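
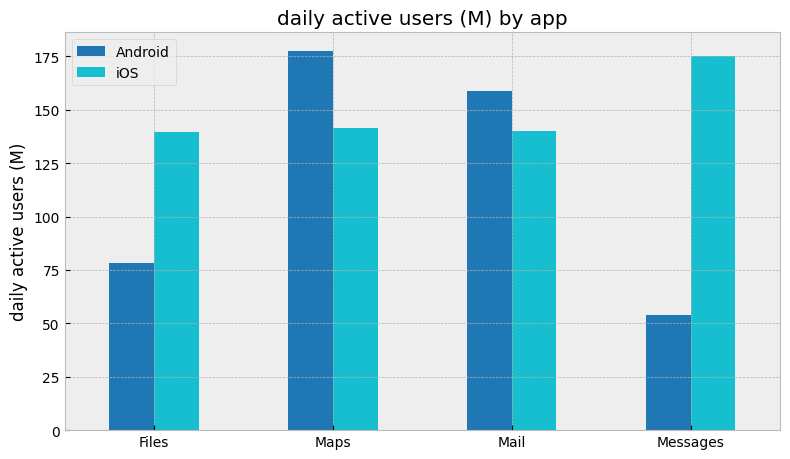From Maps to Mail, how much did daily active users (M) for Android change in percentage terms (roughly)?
Maps ≈ 180, Mail ≈ 160; (160 − 180) / 180 ≈ -11.1%.

≈ -11.1%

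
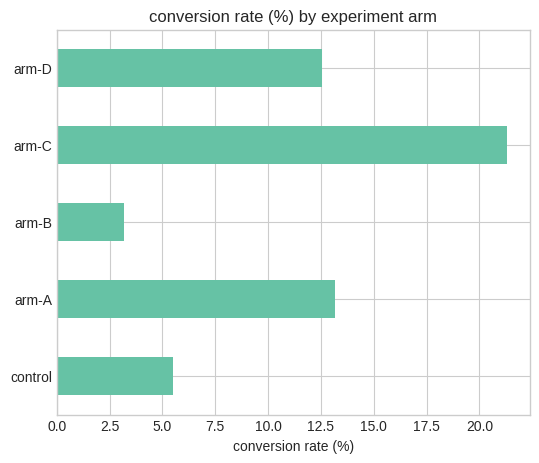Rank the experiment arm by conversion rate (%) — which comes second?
Top 3: arm-C ≈ 22, arm-A ≈ 14, arm-D ≈ 12.

arm-A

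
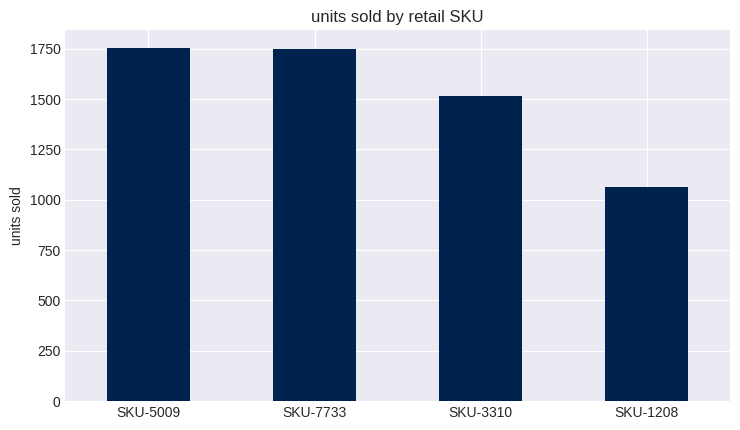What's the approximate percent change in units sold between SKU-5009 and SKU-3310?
SKU-5009 ≈ 1800, SKU-3310 ≈ 1600; (1600 − 1800) / 1800 ≈ -11.1%.

≈ -11.1%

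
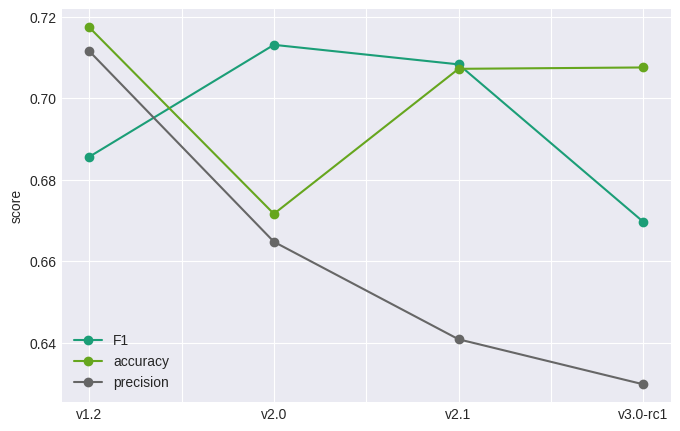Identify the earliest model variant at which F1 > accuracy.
v1.2: F1 ≈ 0.69 vs accuracy ≈ 0.72 (not yet); v2.0: F1 ≈ 0.71 vs accuracy ≈ 0.67 (first crossover).

v2.0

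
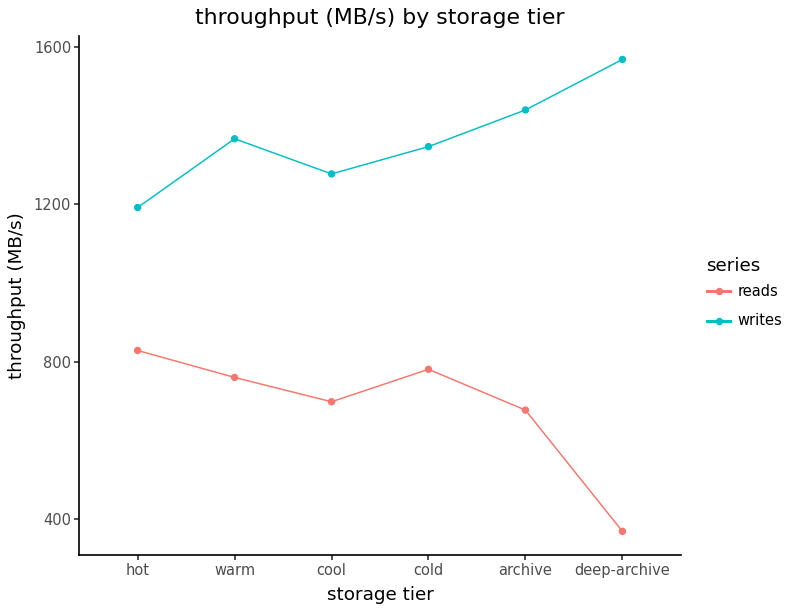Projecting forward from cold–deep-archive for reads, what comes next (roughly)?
≈ 200

Last three: 800, 600, 400 → slope ≈ -200/step → next ≈ 200.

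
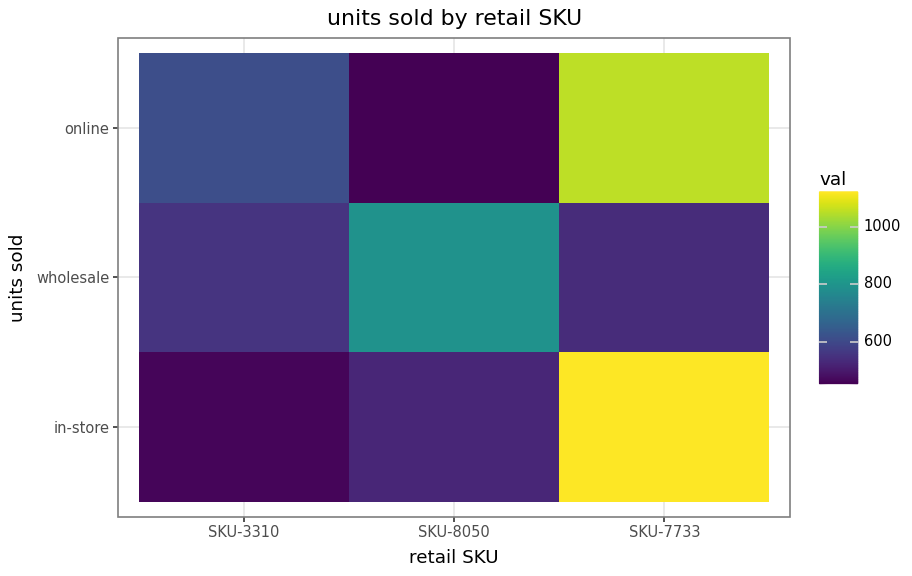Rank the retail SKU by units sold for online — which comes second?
Top 3 for online: SKU-7733 ≈ 1100, SKU-3310 ≈ 600, SKU-8050 ≈ 400.

SKU-3310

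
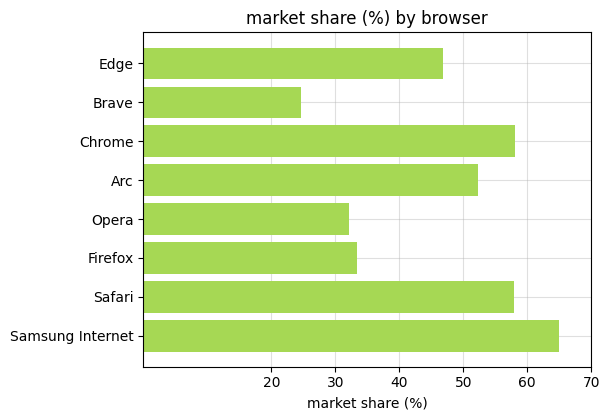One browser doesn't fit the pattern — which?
Brave

Brave ≈ 20; the rest sit between ≈ 30 and ≈ 60.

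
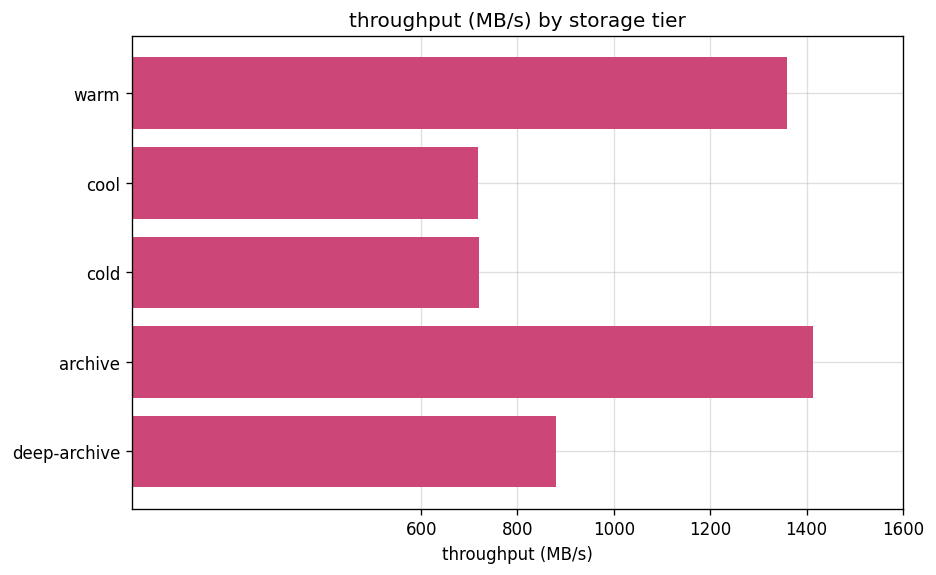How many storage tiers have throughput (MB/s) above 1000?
Above 1000: warm, archive.

2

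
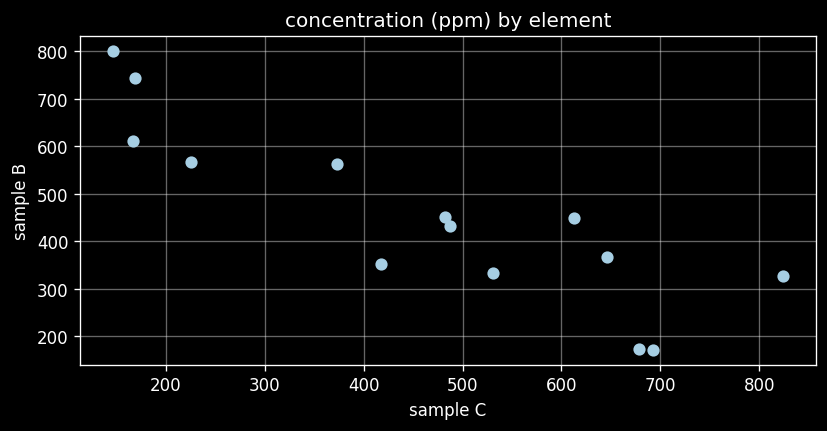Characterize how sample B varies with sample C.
negative, strong

Points are negatively correlated; strong (|r| ≈ 0.9).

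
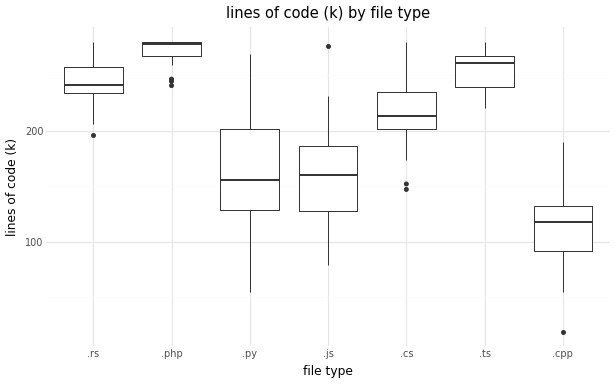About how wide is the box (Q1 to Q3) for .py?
Q3 ≈ 200, Q1 ≈ 120; IQR ≈ 80.

≈ 80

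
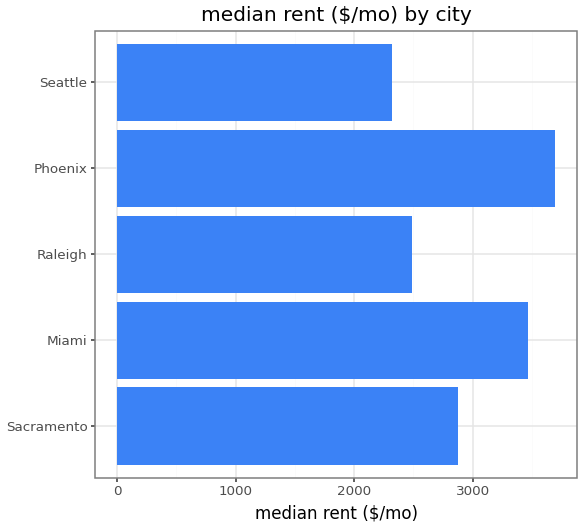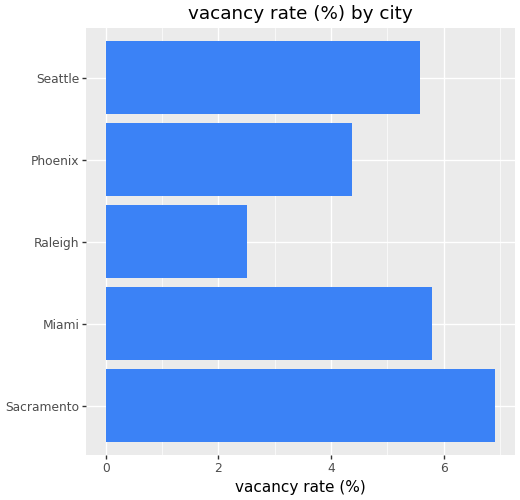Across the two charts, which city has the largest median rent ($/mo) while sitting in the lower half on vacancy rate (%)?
Phoenix

Chart 2 median vacancy rate (%) ≈ 6; below-median cities: Raleigh, Phoenix. Among those, Phoenix has the highest median rent ($/mo) (≈ 3500).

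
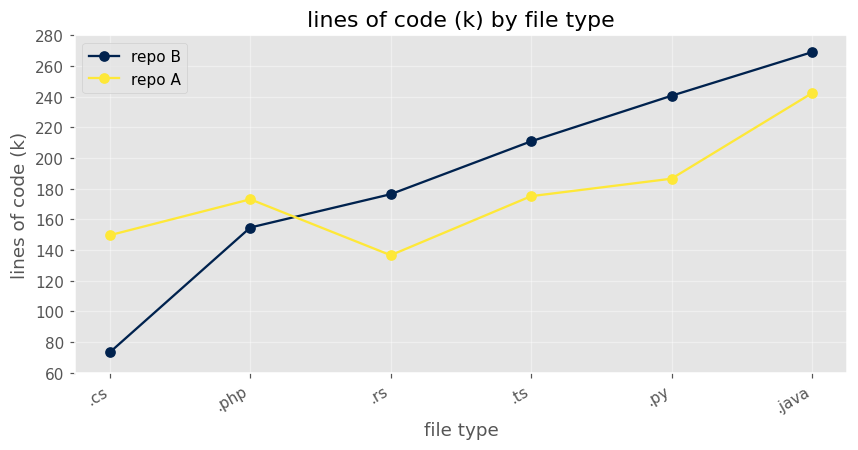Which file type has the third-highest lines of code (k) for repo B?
.ts

Top 4 for repo B: .java ≈ 260, .py ≈ 240, .ts ≈ 220, .rs ≈ 180.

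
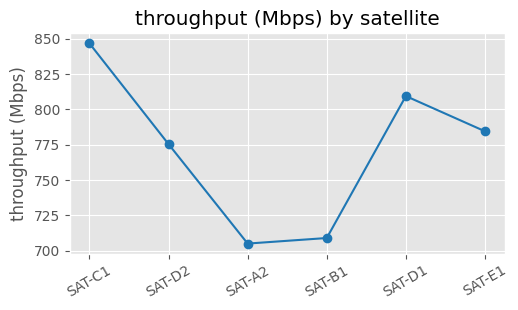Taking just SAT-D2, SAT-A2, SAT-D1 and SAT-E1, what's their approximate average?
≈ 765

(780 + 700 + 800 + 780) / 4 ≈ 765.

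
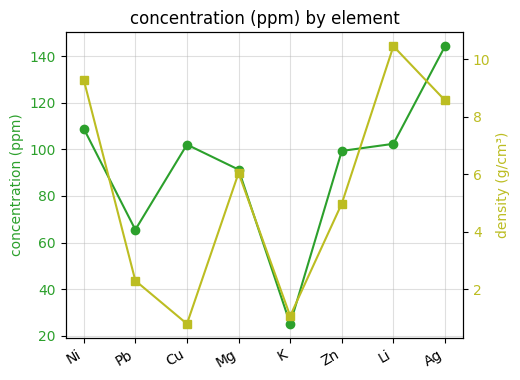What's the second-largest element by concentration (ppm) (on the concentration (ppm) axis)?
Top 3 (on the concentration (ppm) axis): Ag ≈ 140, Ni ≈ 110, Li ≈ 100.

Ni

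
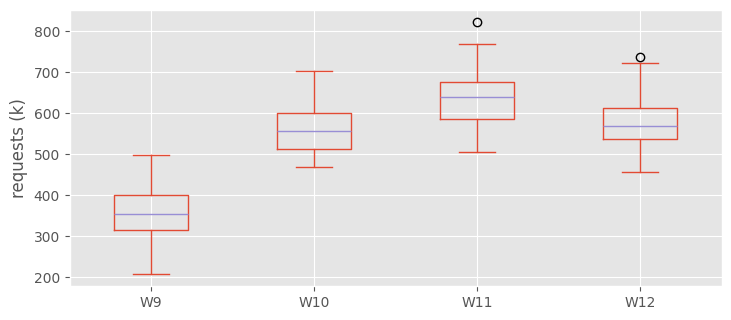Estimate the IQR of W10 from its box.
Q3 ≈ 600, Q1 ≈ 500; IQR ≈ 100.

≈ 100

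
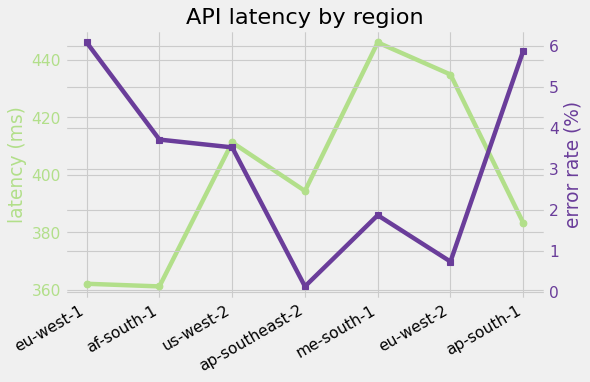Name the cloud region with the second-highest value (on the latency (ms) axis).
Top 3 (on the latency (ms) axis): me-south-1 ≈ 450, eu-west-2 ≈ 430, us-west-2 ≈ 410.

eu-west-2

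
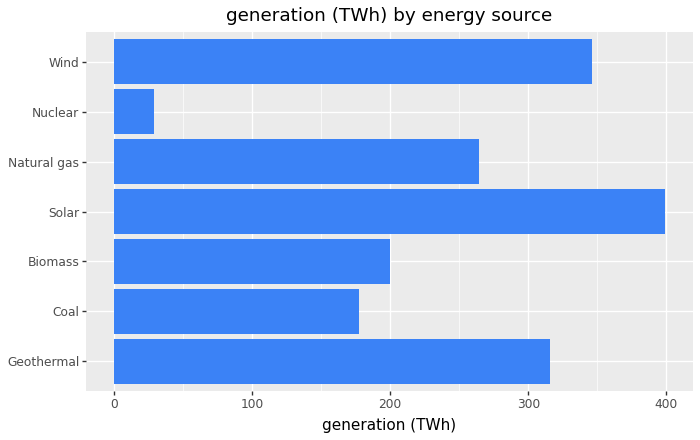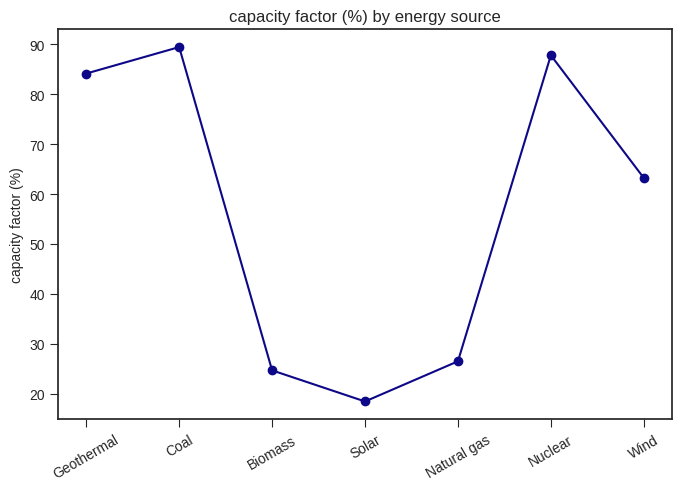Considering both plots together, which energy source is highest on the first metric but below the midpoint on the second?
Chart 2 median capacity factor (%) ≈ 60; below-median energy sources: Biomass, Solar, Natural gas. Among those, Solar has the highest generation (TWh) (≈ 400).

Solar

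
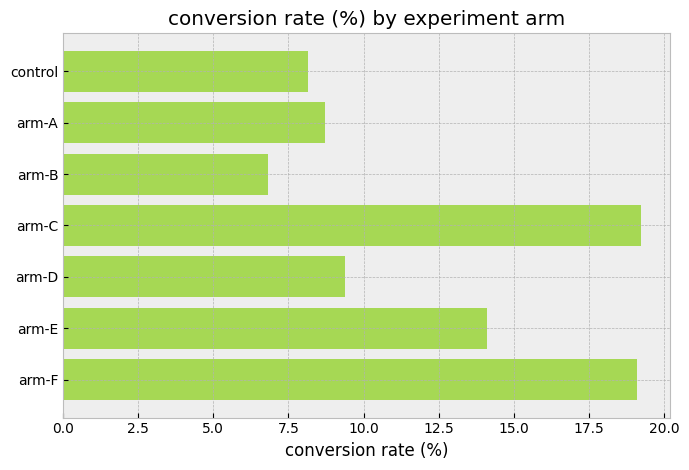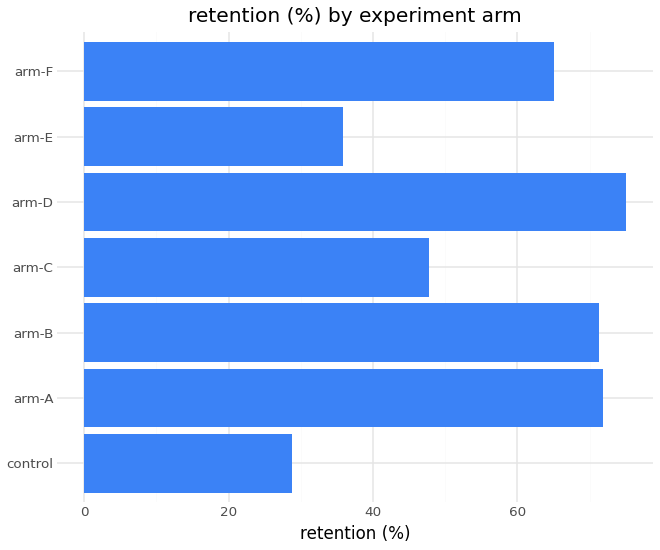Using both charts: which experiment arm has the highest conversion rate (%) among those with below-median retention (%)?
arm-C

Chart 2 median retention (%) ≈ 70; below-median experiment arms: control, arm-C, arm-E. Among those, arm-C has the highest conversion rate (%) (≈ 20).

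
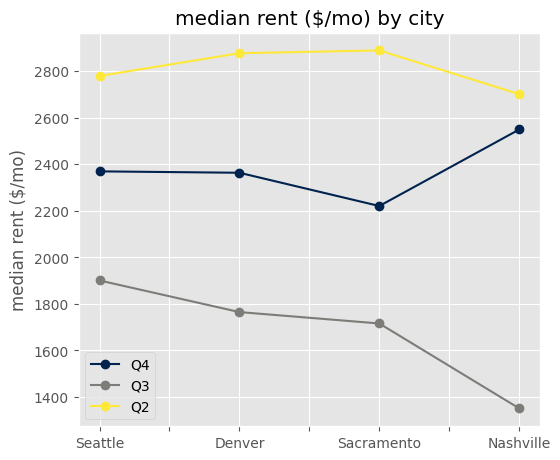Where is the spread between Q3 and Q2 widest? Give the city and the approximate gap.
Nashville: Q3 ≈ 1400, Q2 ≈ 2800 → gap ≈ 1400. Next-largest (Sacramento) is only ≈ 1000.

Nashville, ≈ 1400 $/mo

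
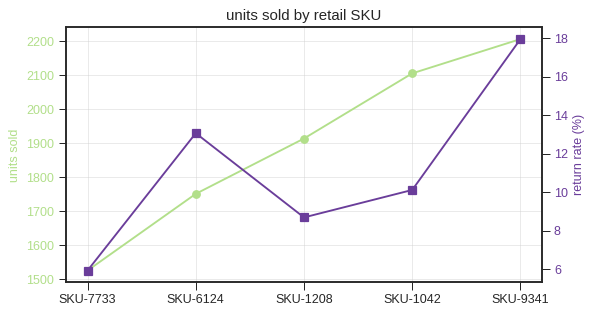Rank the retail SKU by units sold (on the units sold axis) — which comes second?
SKU-1042

Top 3 (on the units sold axis): SKU-9341 ≈ 2200, SKU-1042 ≈ 2100, SKU-1208 ≈ 1900.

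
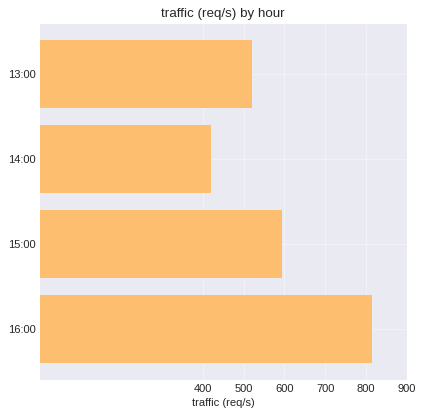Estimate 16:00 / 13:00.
≈ 1.6×

16:00 ≈ 800, 13:00 ≈ 500; 800/500 ≈ 1.6.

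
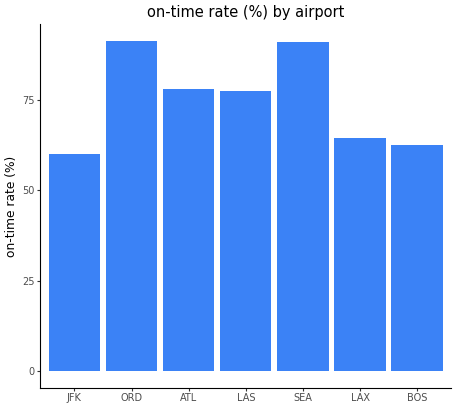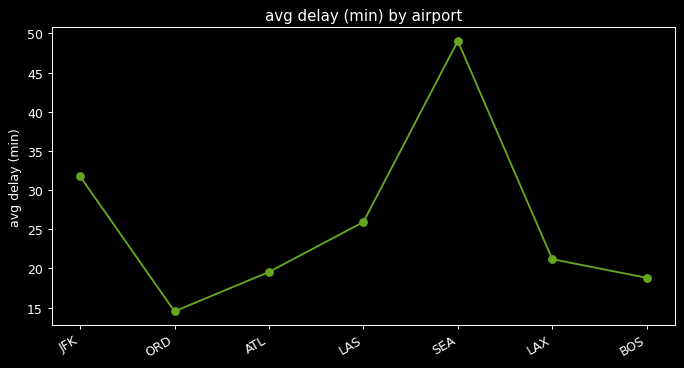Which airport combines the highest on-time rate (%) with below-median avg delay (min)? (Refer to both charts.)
Chart 2 median avg delay (min) ≈ 20; below-median airports: ORD, ATL, BOS. Among those, ORD has the highest on-time rate (%) (≈ 90).

ORD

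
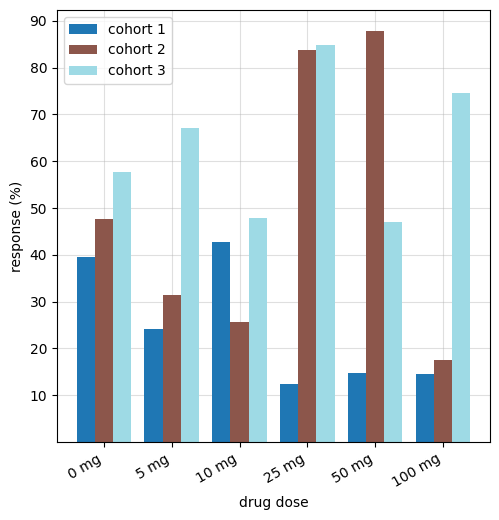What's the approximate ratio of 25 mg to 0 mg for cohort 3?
25 mg ≈ 80, 0 mg ≈ 60; 80/60 ≈ 1.33.

≈ 1.33×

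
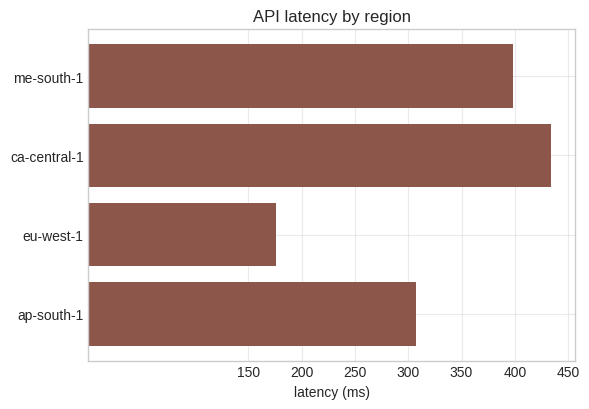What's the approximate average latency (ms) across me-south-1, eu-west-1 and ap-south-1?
≈ 300

(400 + 200 + 300) / 3 ≈ 300.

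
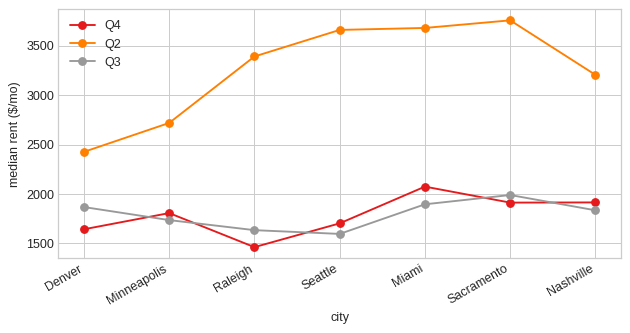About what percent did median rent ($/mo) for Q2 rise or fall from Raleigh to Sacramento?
≈ +11.8%

Raleigh ≈ 3400, Sacramento ≈ 3800; (3800 − 3400) / 3400 ≈ +11.8%.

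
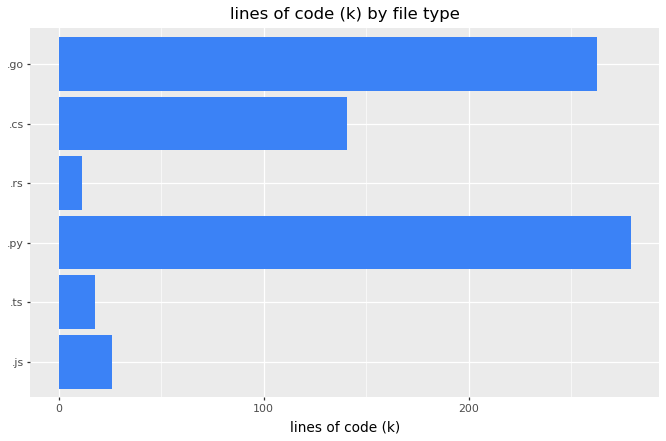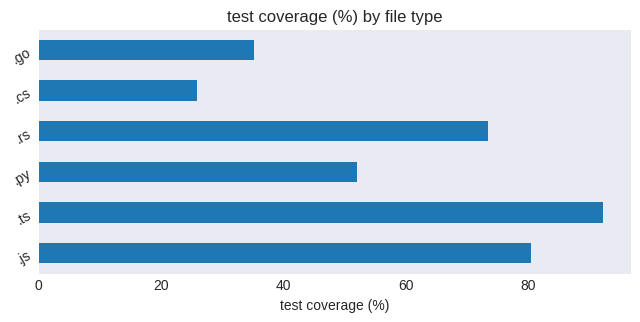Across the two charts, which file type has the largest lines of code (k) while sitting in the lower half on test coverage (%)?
Chart 2 median test coverage (%) ≈ 60; below-median file types: .py, .cs, .go. Among those, .py has the highest lines of code (k) (≈ 300).

.py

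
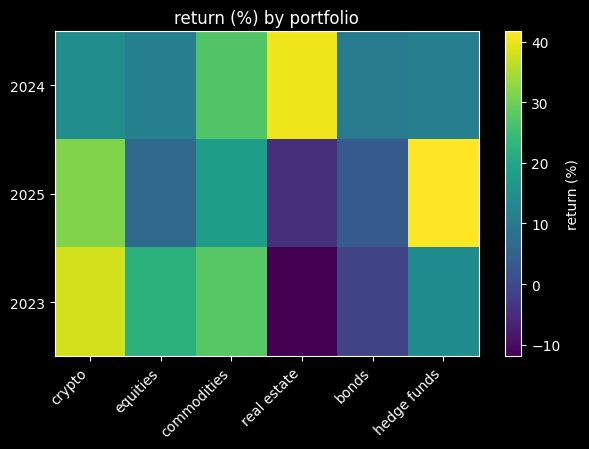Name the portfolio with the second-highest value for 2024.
commodities

Top 3 for 2024: real estate ≈ 40, commodities ≈ 25, crypto ≈ 15.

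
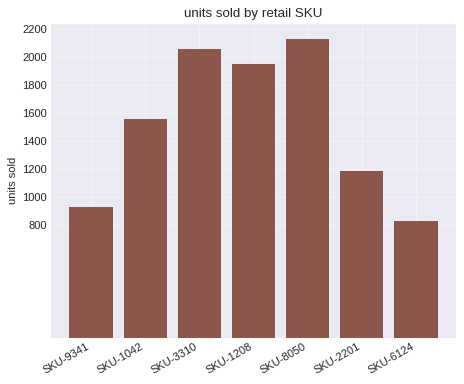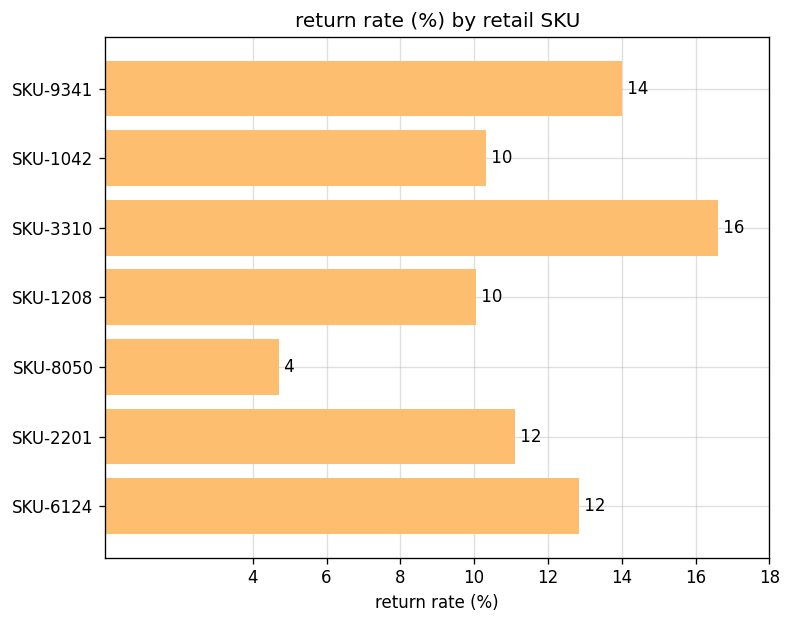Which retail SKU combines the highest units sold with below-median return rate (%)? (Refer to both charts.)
SKU-8050

Chart 2 median return rate (%) ≈ 12; below-median retail SKUs: SKU-1042, SKU-1208, SKU-8050. Among those, SKU-8050 has the highest units sold (≈ 2200).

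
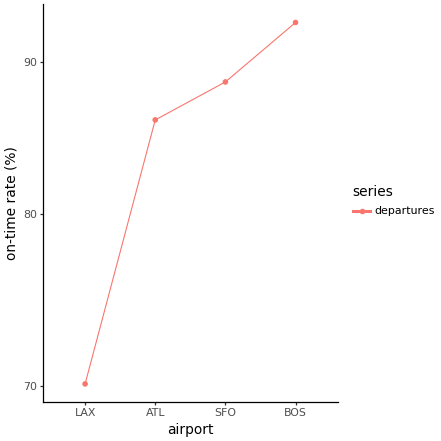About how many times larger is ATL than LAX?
≈ 1.23×

ATL ≈ 86, LAX ≈ 70; 86/70 ≈ 1.23.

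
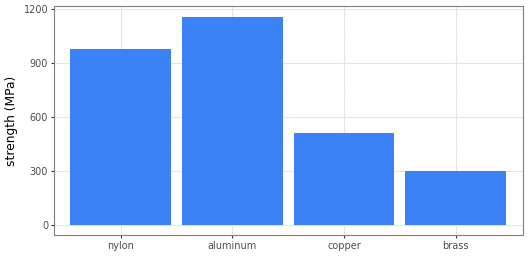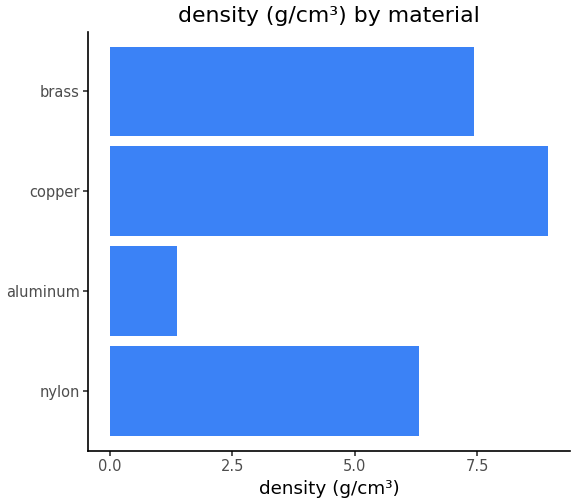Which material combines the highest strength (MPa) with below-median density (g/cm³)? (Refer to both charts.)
Chart 2 median density (g/cm³) ≈ 7; below-median materials: nylon, aluminum. Among those, aluminum has the highest strength (MPa) (≈ 1200).

aluminum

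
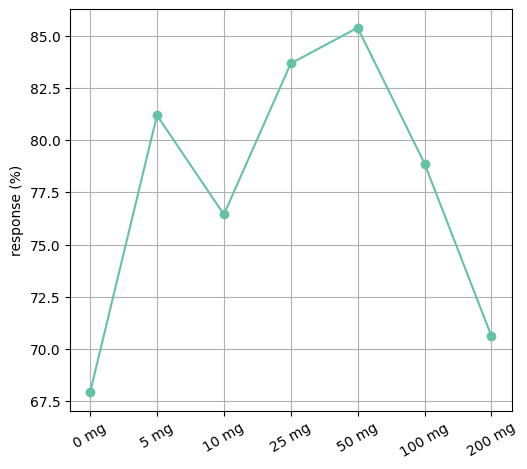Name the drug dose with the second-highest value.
Top 3: 50 mg ≈ 86, 25 mg ≈ 84, 5 mg ≈ 82.

25 mg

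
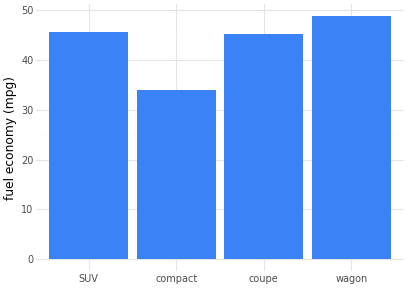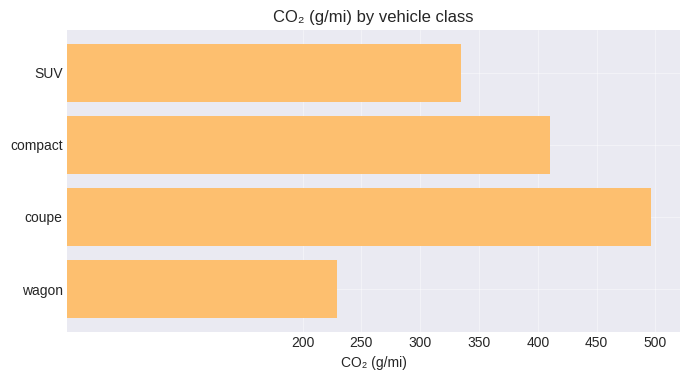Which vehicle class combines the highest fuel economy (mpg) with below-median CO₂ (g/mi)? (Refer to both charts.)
Chart 2 median CO₂ (g/mi) ≈ 350; below-median vehicle classes: SUV, wagon. Among those, wagon has the highest fuel economy (mpg) (≈ 50).

wagon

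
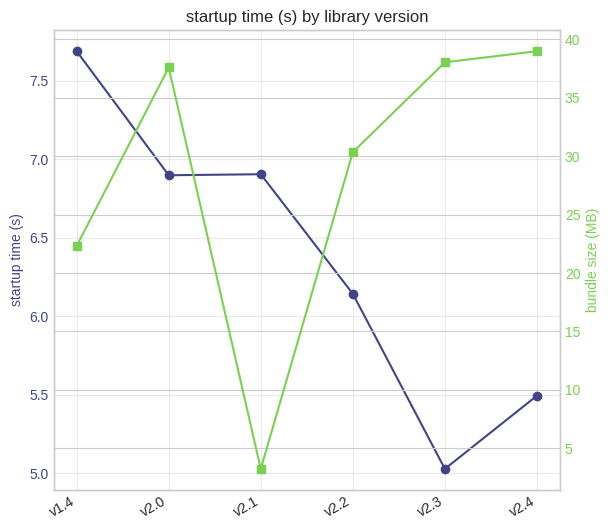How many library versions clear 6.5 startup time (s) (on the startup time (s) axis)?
Above 6.5: v1.4, v2.0, v2.1.

3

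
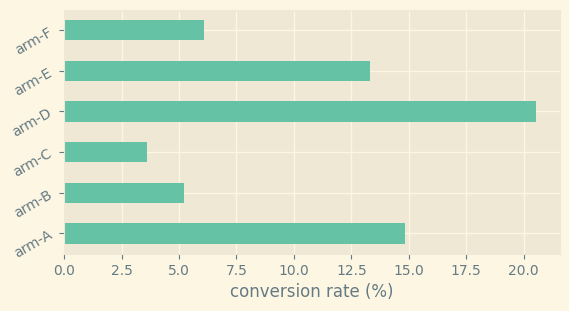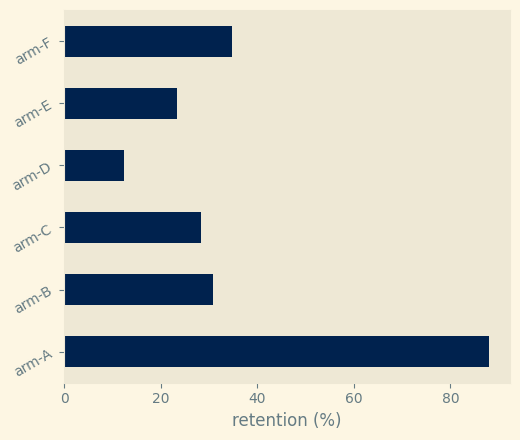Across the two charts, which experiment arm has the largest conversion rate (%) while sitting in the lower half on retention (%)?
arm-D

Chart 2 median retention (%) ≈ 30; below-median experiment arms: arm-C, arm-D, arm-E. Among those, arm-D has the highest conversion rate (%) (≈ 20).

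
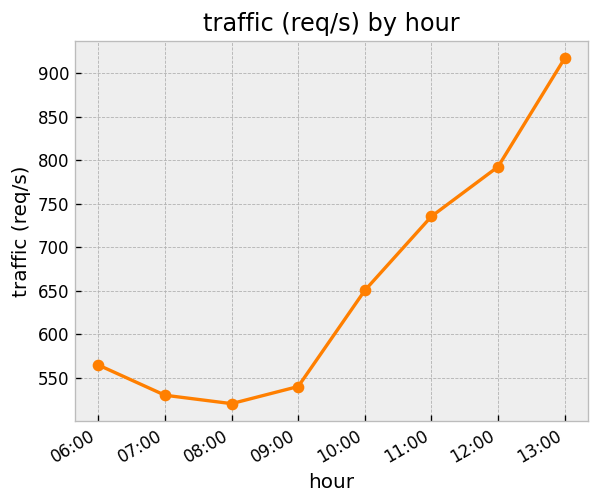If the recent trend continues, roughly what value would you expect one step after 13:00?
≈ 975

Last three: 750, 800, 900 → slope ≈ 75/step → next ≈ 975.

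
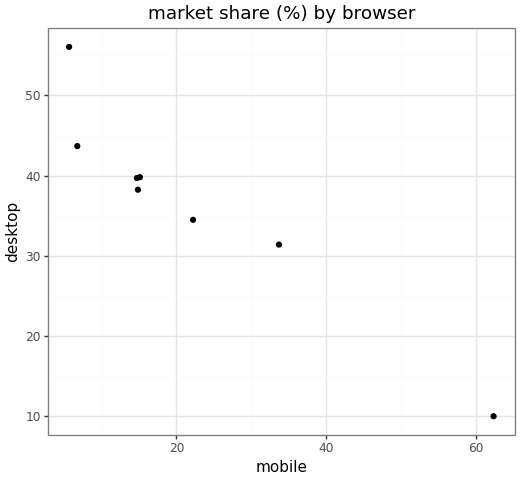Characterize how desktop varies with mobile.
negative, strong

Points are negatively correlated; strong (|r| ≈ 1.0).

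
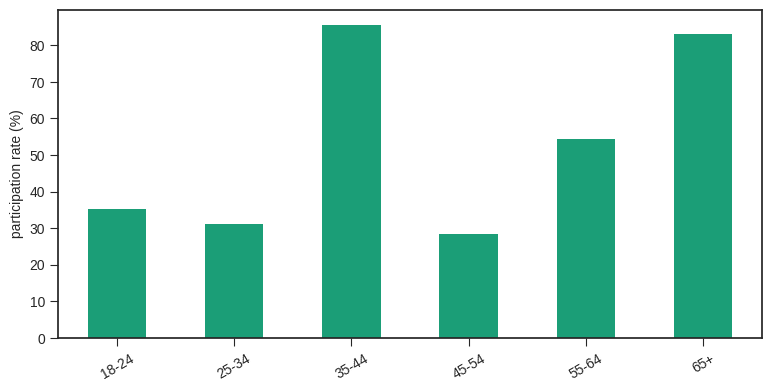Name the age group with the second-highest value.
65+

Top 3: 35-44 ≈ 90, 65+ ≈ 80, 55-64 ≈ 50.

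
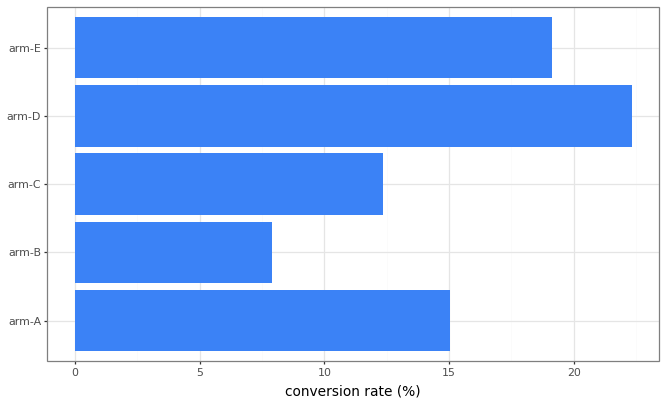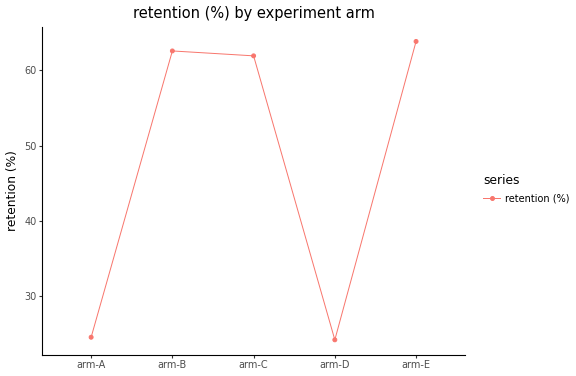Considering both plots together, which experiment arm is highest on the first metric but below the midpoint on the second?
arm-D

Chart 2 median retention (%) ≈ 60; below-median experiment arms: arm-A, arm-D. Among those, arm-D has the highest conversion rate (%) (≈ 20).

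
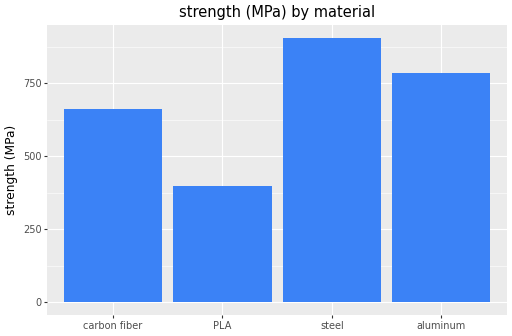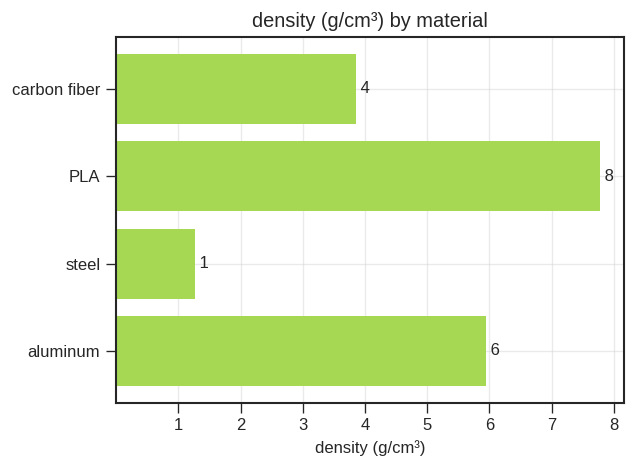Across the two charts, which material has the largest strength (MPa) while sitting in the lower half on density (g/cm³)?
Chart 2 median density (g/cm³) ≈ 5; below-median materials: carbon fiber, steel. Among those, steel has the highest strength (MPa) (≈ 900).

steel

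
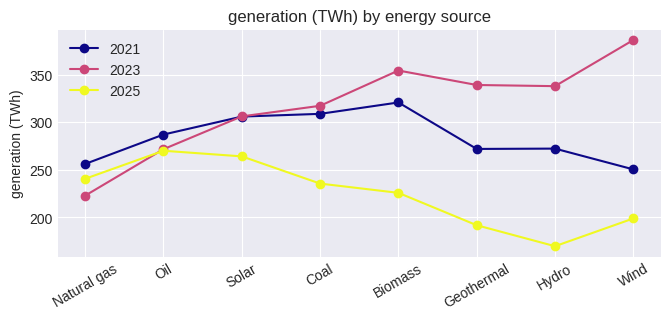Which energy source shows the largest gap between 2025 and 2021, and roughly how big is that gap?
Hydro, ≈ 120 TWh

Hydro: 2025 ≈ 160, 2021 ≈ 280 → gap ≈ 120. Next-largest (Biomass) is only ≈ 100.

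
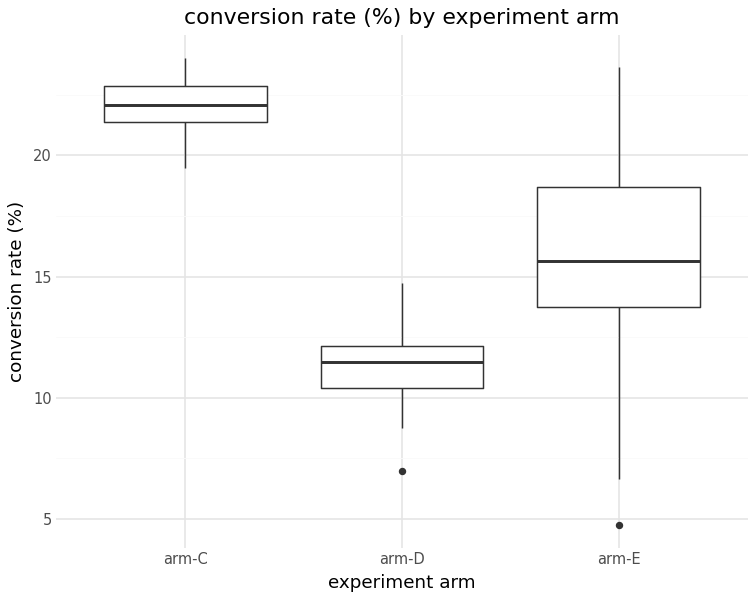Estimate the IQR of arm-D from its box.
≈ 2

Q3 ≈ 12, Q1 ≈ 10; IQR ≈ 2.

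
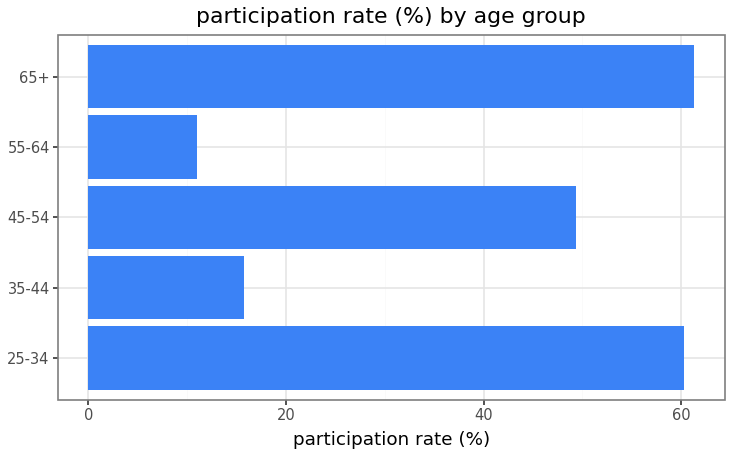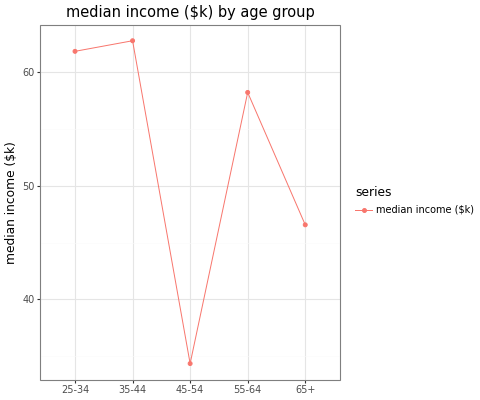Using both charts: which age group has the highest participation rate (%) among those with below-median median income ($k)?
65+

Chart 2 median median income ($k) ≈ 60; below-median age groups: 45-54, 65+. Among those, 65+ has the highest participation rate (%) (≈ 60).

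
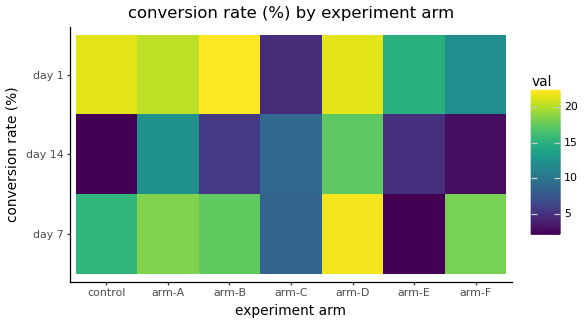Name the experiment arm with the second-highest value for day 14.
Top 3 for day 14: arm-D ≈ 18, arm-A ≈ 12, arm-C ≈ 8.

arm-A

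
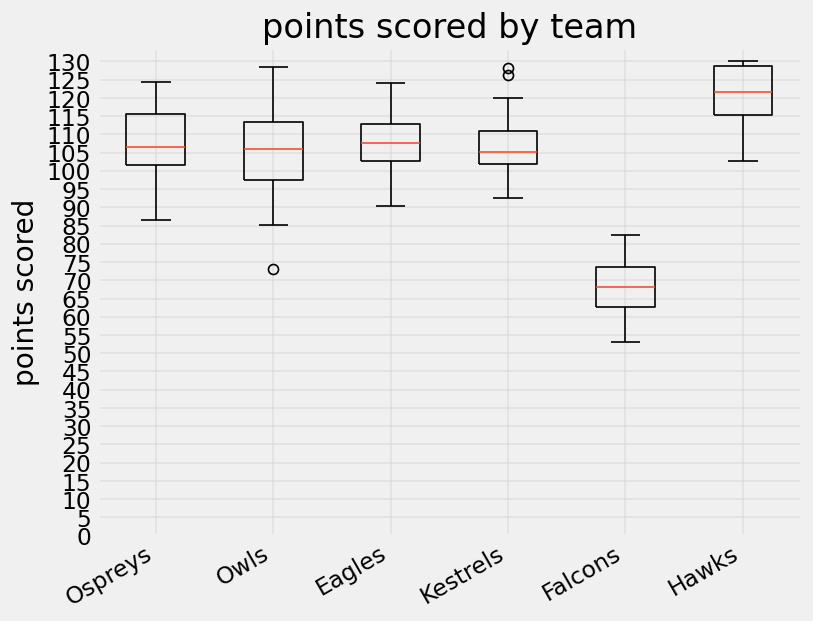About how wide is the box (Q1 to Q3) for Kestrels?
Q3 ≈ 110, Q1 ≈ 100; IQR ≈ 10.

≈ 10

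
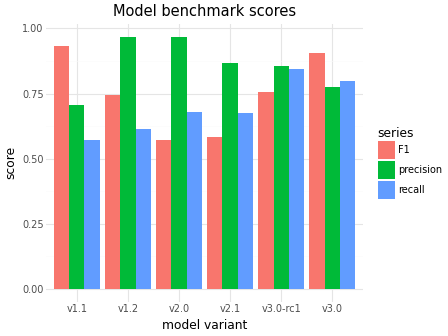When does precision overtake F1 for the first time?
v1.2

v1.1: precision ≈ 0.7 vs F1 ≈ 0.9 (not yet); v1.2: precision ≈ 1.0 vs F1 ≈ 0.7 (first crossover).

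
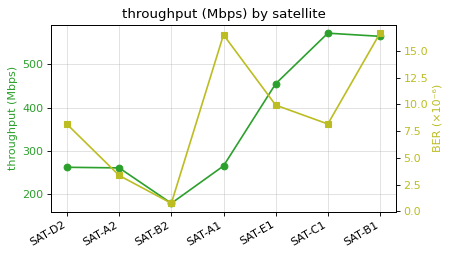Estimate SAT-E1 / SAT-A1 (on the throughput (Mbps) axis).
SAT-E1 ≈ 450, SAT-A1 ≈ 250; 450/250 ≈ 1.8.

≈ 1.8×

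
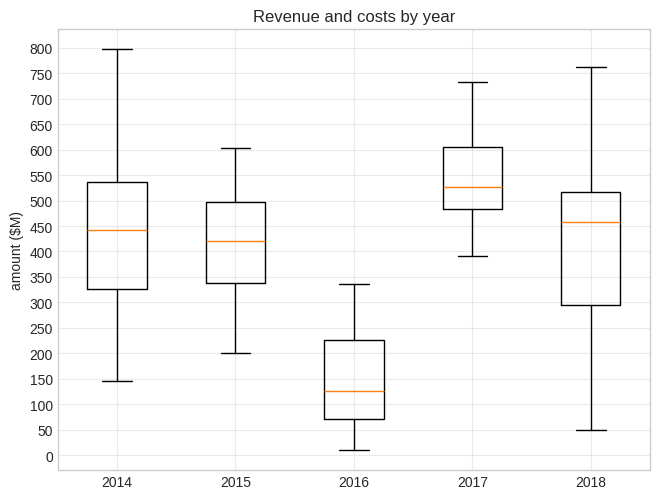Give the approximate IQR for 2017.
Q3 ≈ 600, Q1 ≈ 500; IQR ≈ 100.

≈ 100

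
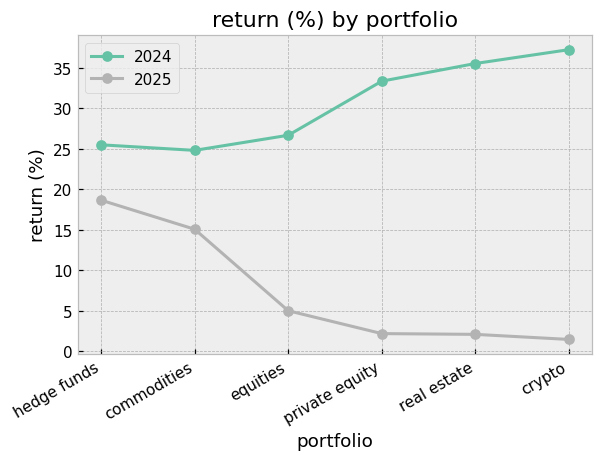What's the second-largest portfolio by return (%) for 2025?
commodities

Top 3 for 2025: hedge funds ≈ 20, commodities ≈ 15, equities ≈ 5.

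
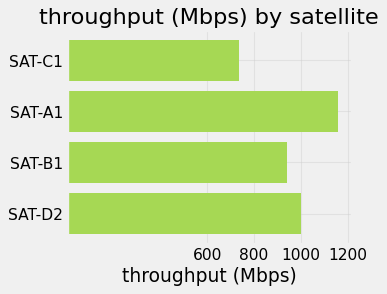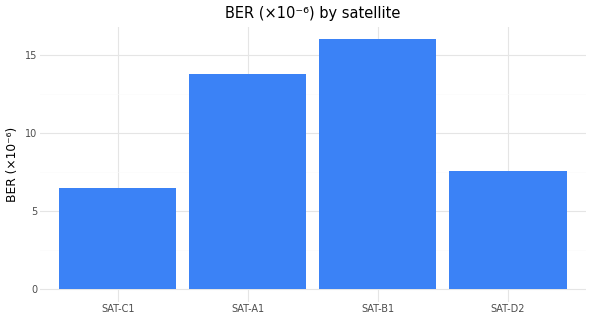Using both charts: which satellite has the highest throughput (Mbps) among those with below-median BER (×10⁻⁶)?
Chart 2 median BER (×10⁻⁶) ≈ 10; below-median satellites: SAT-C1, SAT-D2. Among those, SAT-D2 has the highest throughput (Mbps) (≈ 1000).

SAT-D2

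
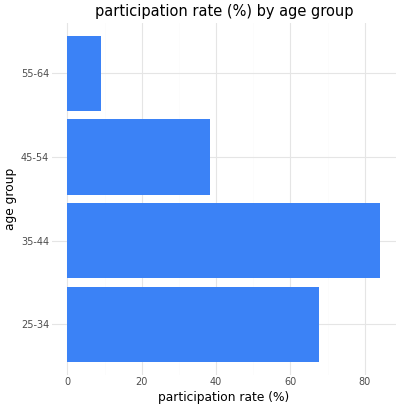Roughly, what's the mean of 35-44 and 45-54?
≈ 60

(80 + 40) / 2 ≈ 60.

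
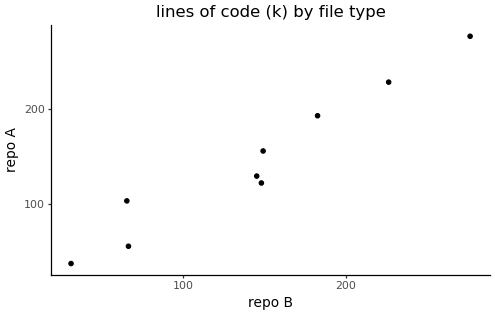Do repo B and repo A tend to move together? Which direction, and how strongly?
Points are positively correlated; strong (|r| ≈ 1.0).

positive, strong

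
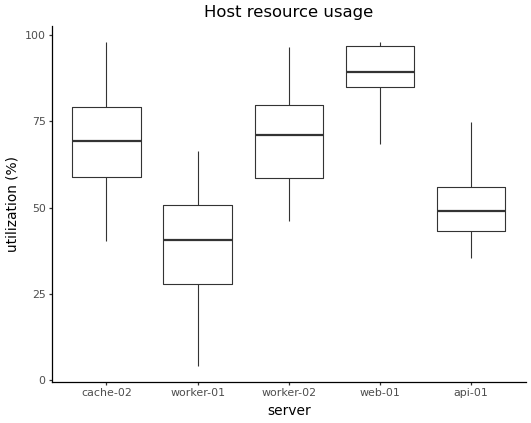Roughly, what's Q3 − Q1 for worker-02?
Q3 ≈ 80, Q1 ≈ 60; IQR ≈ 20.

≈ 20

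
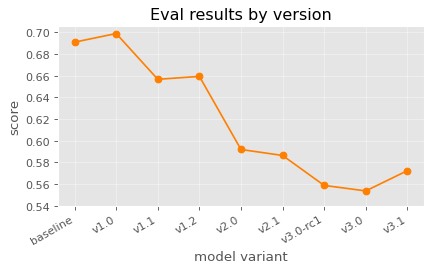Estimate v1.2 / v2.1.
v1.2 ≈ 0.66, v2.1 ≈ 0.58; 0.66/0.58 ≈ 1.14.

≈ 1.14×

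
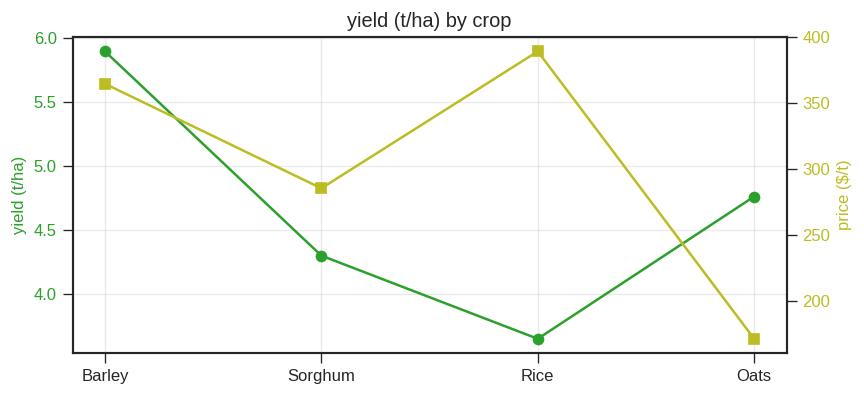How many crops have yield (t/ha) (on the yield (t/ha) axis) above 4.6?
2

Above 4.6: Barley, Oats.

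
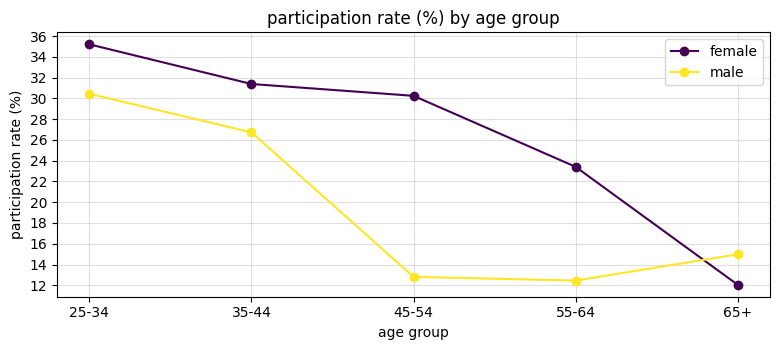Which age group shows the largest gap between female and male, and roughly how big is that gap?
45-54, ≈ 18 %

45-54: female ≈ 30, male ≈ 12 → gap ≈ 18. Next-largest (55-64) is only ≈ 12.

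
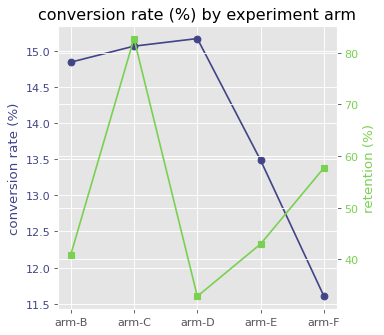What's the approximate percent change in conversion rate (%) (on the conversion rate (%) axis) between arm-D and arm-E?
arm-D ≈ 15.0, arm-E ≈ 13.5; (13.5 − 15.0) / 15.0 ≈ -10%.

≈ -10%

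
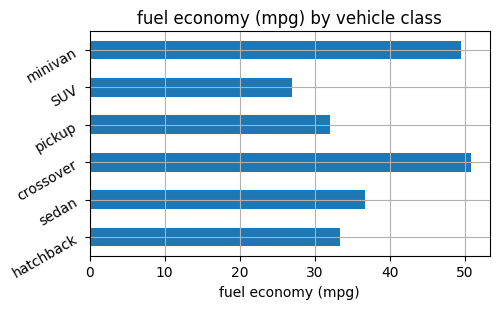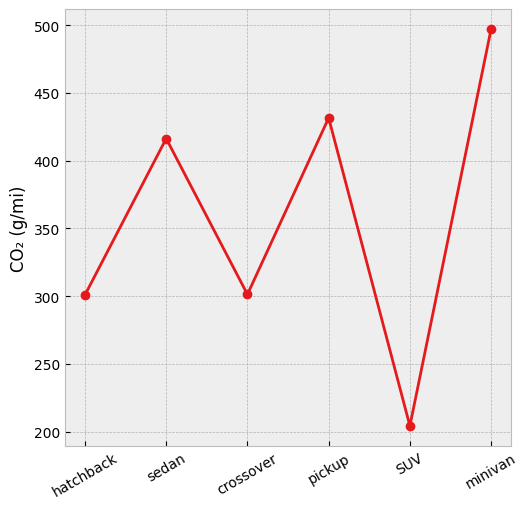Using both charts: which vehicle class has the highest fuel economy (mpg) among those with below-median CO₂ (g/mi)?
crossover

Chart 2 median CO₂ (g/mi) ≈ 350; below-median vehicle classes: hatchback, crossover, SUV. Among those, crossover has the highest fuel economy (mpg) (≈ 50).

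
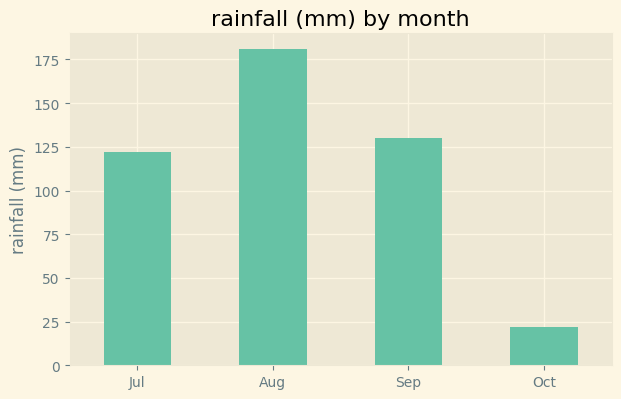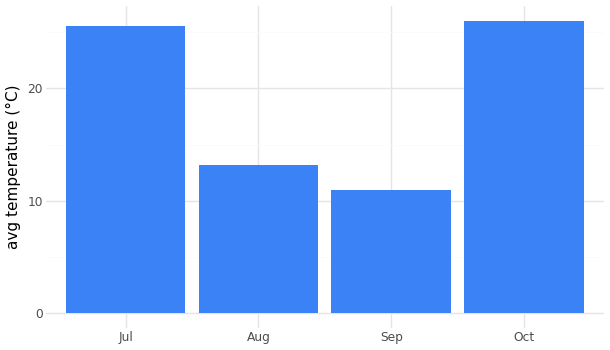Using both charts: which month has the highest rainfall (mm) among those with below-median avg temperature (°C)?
Aug

Chart 2 median avg temperature (°C) ≈ 20; below-median months: Aug, Sep. Among those, Aug has the highest rainfall (mm) (≈ 180).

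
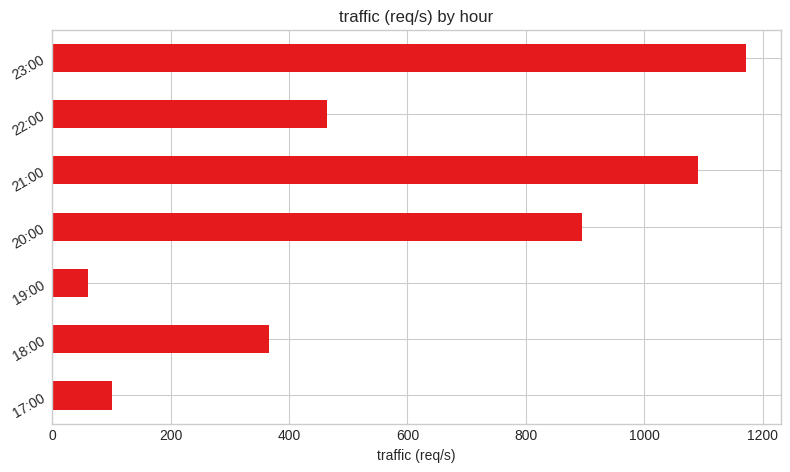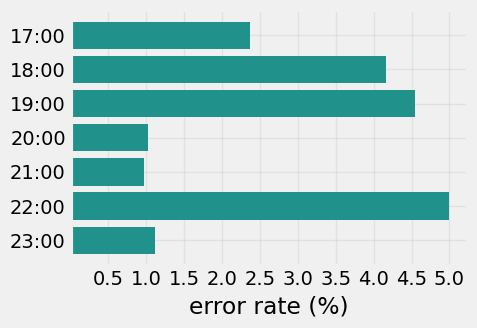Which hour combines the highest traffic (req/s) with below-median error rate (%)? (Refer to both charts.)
Chart 2 median error rate (%) ≈ 2.5; below-median hours: 20:00, 21:00, 23:00. Among those, 23:00 has the highest traffic (req/s) (≈ 1200).

23:00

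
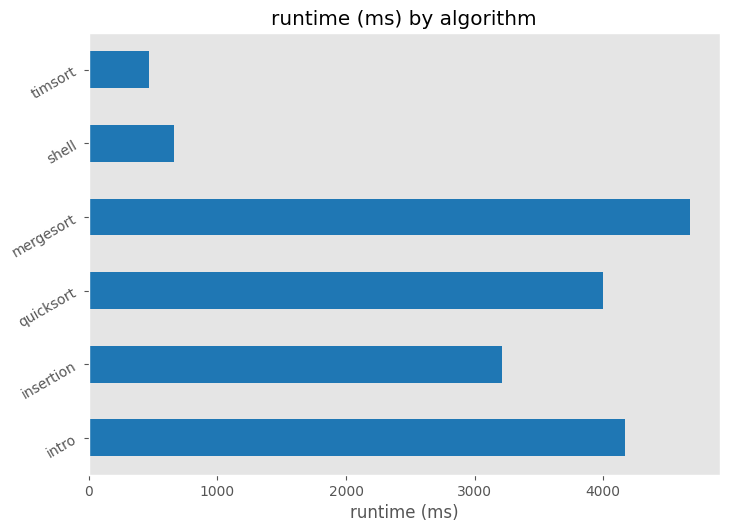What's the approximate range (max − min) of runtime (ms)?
≈ 4000

Max mergesort ≈ 4500, min timsort ≈ 500; range ≈ 4000.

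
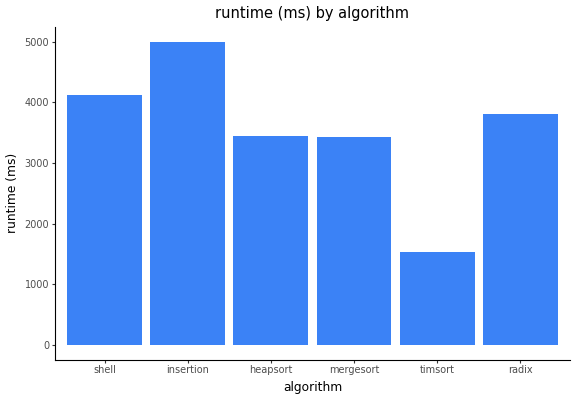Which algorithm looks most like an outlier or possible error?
timsort

timsort ≈ 1500; the rest sit between ≈ 3500 and ≈ 5000.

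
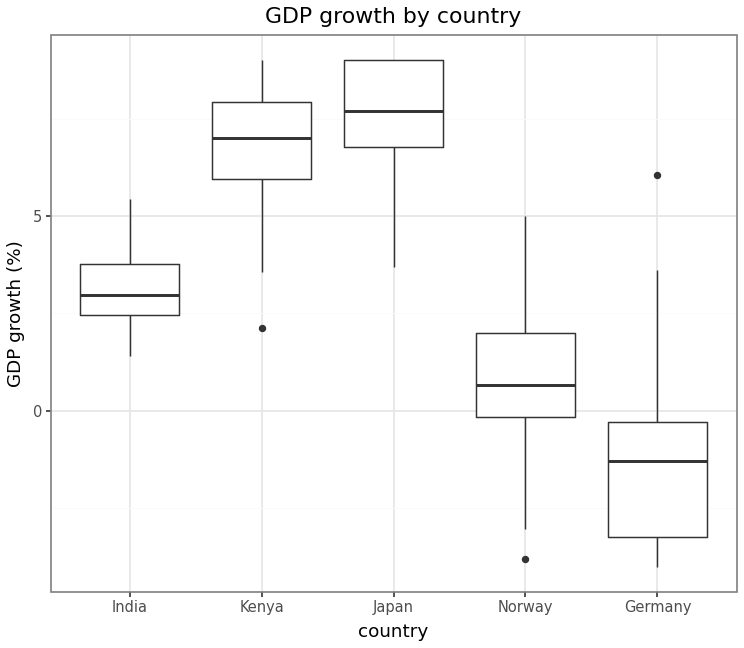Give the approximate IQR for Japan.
≈ 2

Q3 ≈ 9, Q1 ≈ 7; IQR ≈ 2.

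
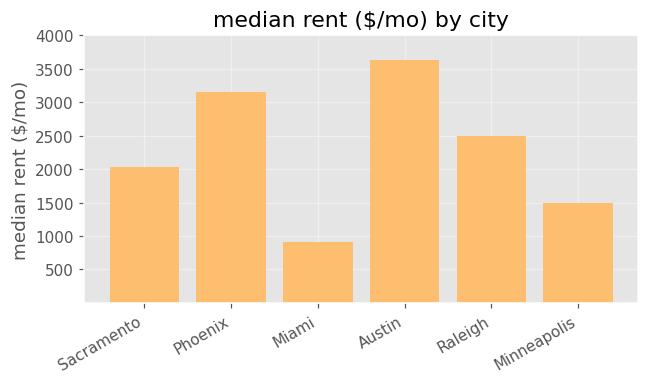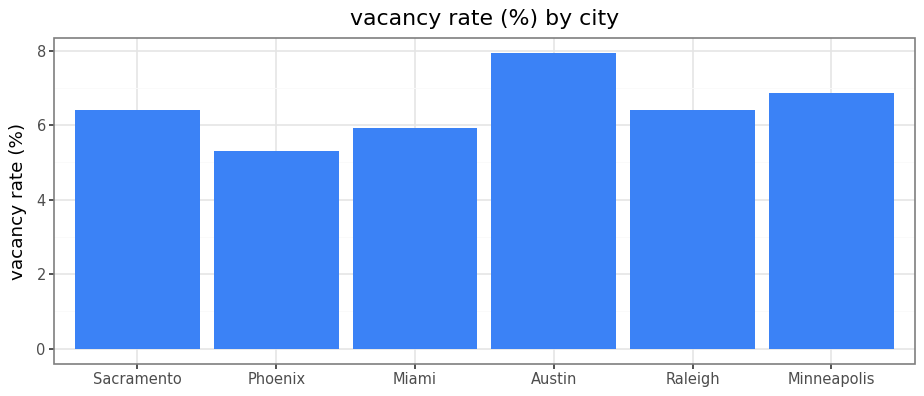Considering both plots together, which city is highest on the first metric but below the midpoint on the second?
Phoenix

Chart 2 median vacancy rate (%) ≈ 6; below-median cities: Phoenix, Miami, Raleigh. Among those, Phoenix has the highest median rent ($/mo) (≈ 3000).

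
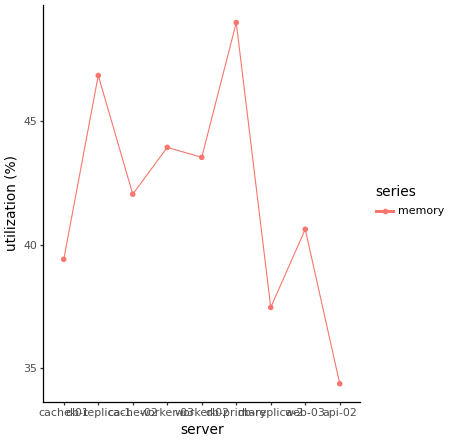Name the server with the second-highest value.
db-replica-1

Top 3: db-primary ≈ 48, db-replica-1 ≈ 46, worker-03 ≈ 44.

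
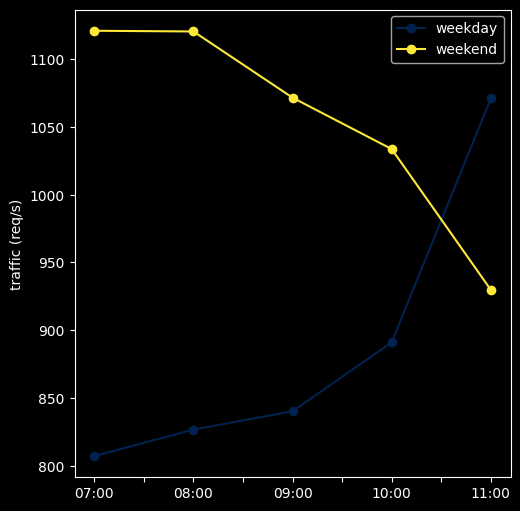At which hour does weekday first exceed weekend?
10:00: weekday ≈ 900 vs weekend ≈ 1050 (not yet); 11:00: weekday ≈ 1050 vs weekend ≈ 950 (first crossover).

11:00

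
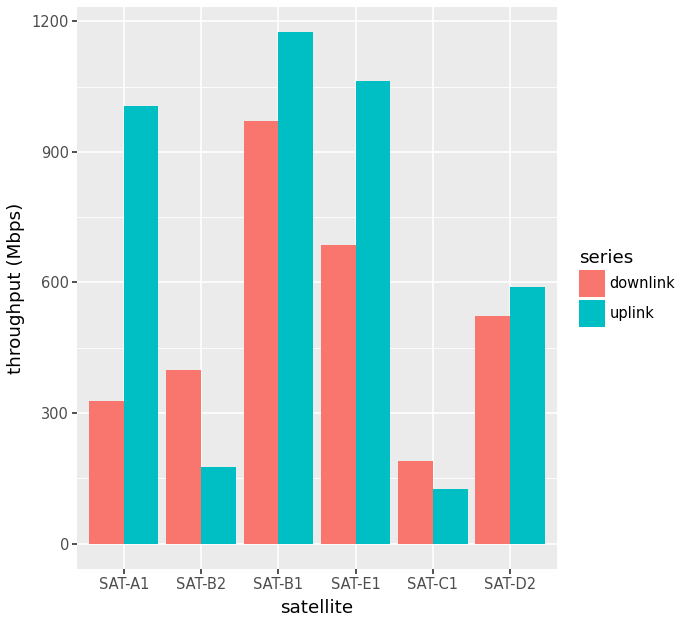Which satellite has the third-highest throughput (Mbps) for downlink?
Top 4 for downlink: SAT-B1 ≈ 1000, SAT-E1 ≈ 700, SAT-D2 ≈ 500, SAT-B2 ≈ 400.

SAT-D2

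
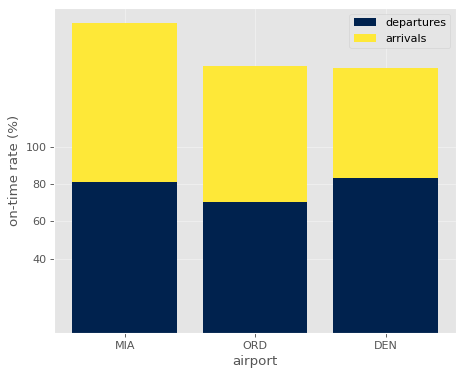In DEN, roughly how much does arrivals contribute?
arrivals top ≈ 140, bottom ≈ 80; segment ≈ 60.

≈ 60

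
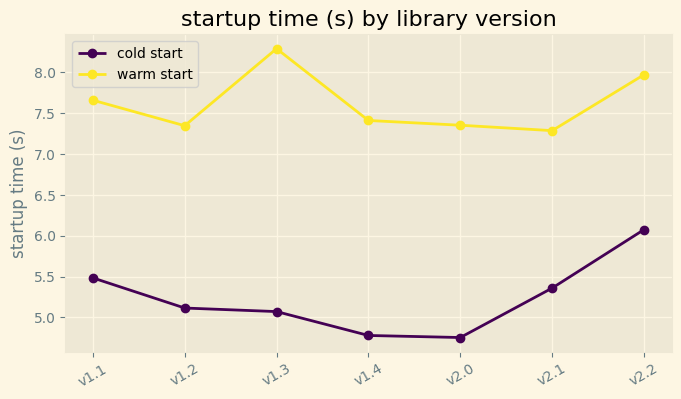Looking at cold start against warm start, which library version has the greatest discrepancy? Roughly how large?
v1.3: cold start ≈ 5.0, warm start ≈ 8.5 → gap ≈ 3.5. Next-largest (v1.4) is only ≈ 2.5.

v1.3, ≈ 3.5 s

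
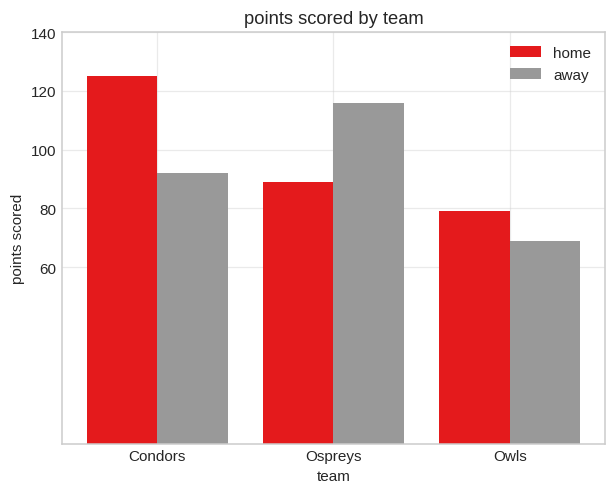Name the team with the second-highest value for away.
Top 3 for away: Ospreys ≈ 120, Condors ≈ 100, Owls ≈ 60.

Condors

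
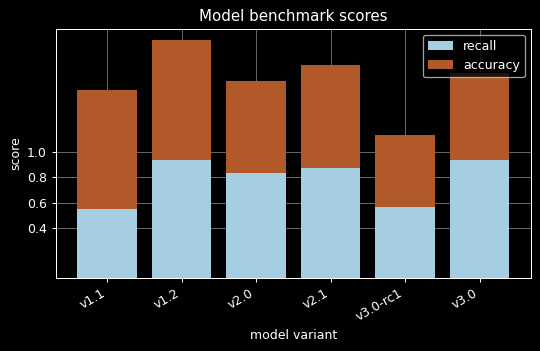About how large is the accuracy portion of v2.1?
accuracy top ≈ 1.6, bottom ≈ 0.8; segment ≈ 0.8.

≈ 0.8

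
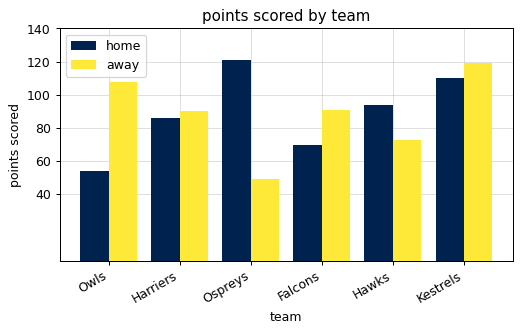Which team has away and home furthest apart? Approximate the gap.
Ospreys, ≈ 80

Ospreys: away ≈ 40, home ≈ 120 → gap ≈ 80. Next-largest (Owls) is only ≈ 40.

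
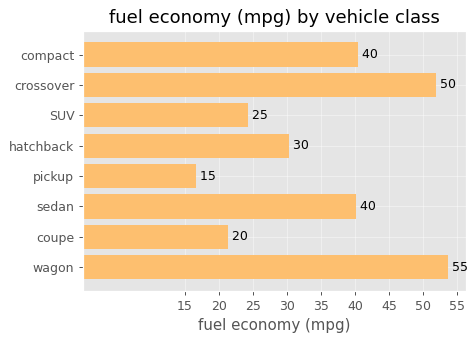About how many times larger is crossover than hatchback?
crossover ≈ 50, hatchback ≈ 30; 50/30 ≈ 1.67.

≈ 1.67×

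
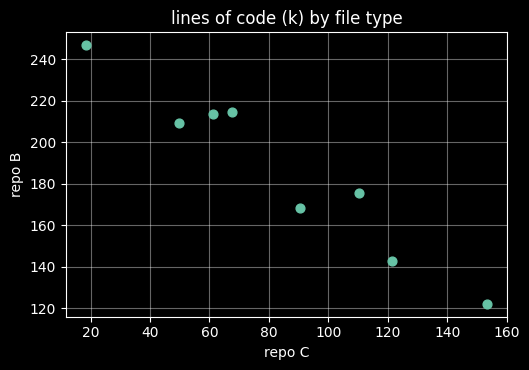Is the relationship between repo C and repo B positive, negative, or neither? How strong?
Points are negatively correlated; strong (|r| ≈ 1.0).

negative, strong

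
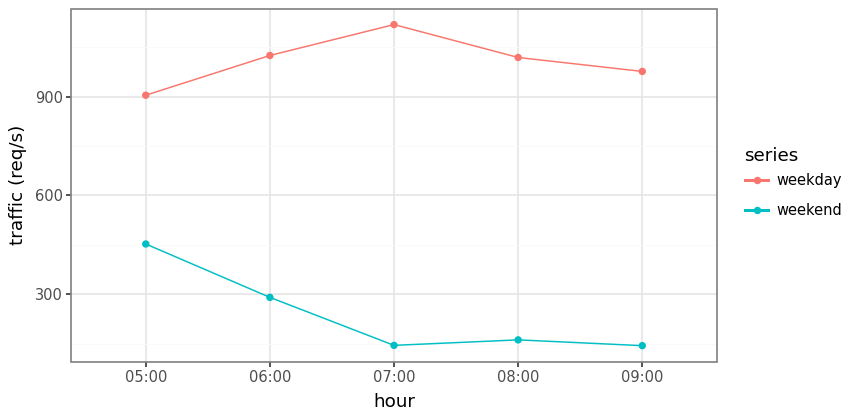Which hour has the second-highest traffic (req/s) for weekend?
06:00

Top 3 for weekend: 05:00 ≈ 500, 06:00 ≈ 300, 08:00 ≈ 200.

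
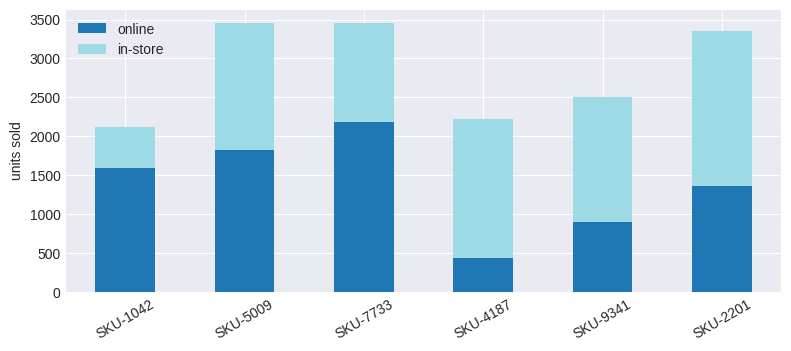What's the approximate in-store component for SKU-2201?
≈ 2000

in-store top ≈ 3500, bottom ≈ 1500; segment ≈ 2000.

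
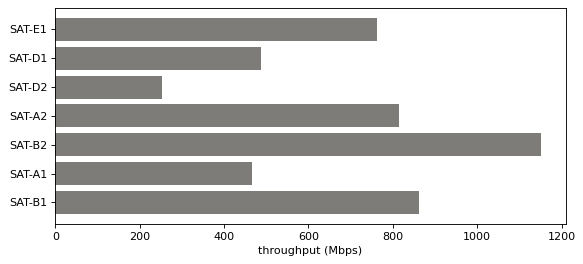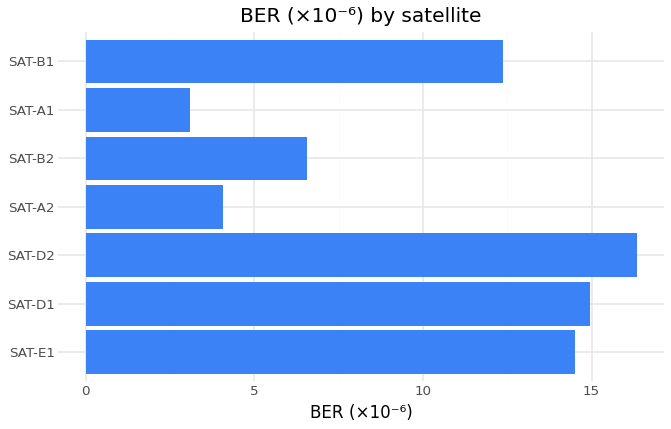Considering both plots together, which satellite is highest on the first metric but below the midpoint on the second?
SAT-B2

Chart 2 median BER (×10⁻⁶) ≈ 12; below-median satellites: SAT-A2, SAT-B2, SAT-A1. Among those, SAT-B2 has the highest throughput (Mbps) (≈ 1200).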